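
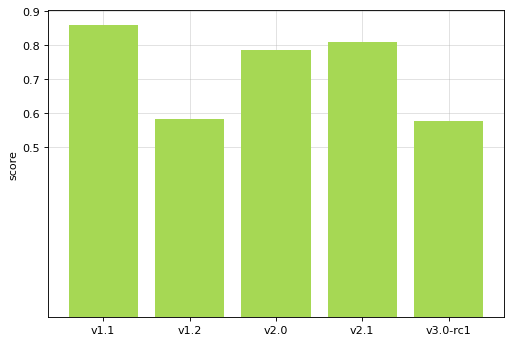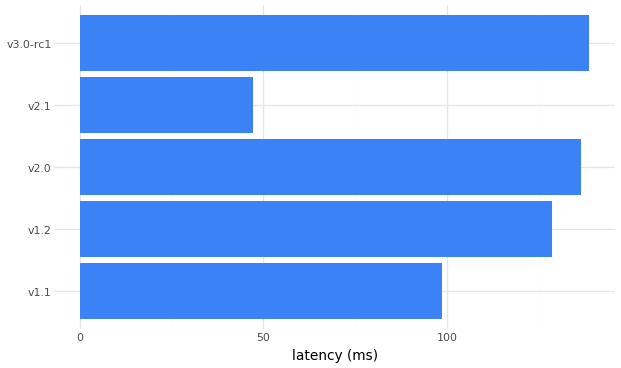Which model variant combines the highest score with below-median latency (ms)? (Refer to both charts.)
v1.1

Chart 2 median latency (ms) ≈ 120; below-median model variants: v1.1, v2.1. Among those, v1.1 has the highest score (≈ 0.9).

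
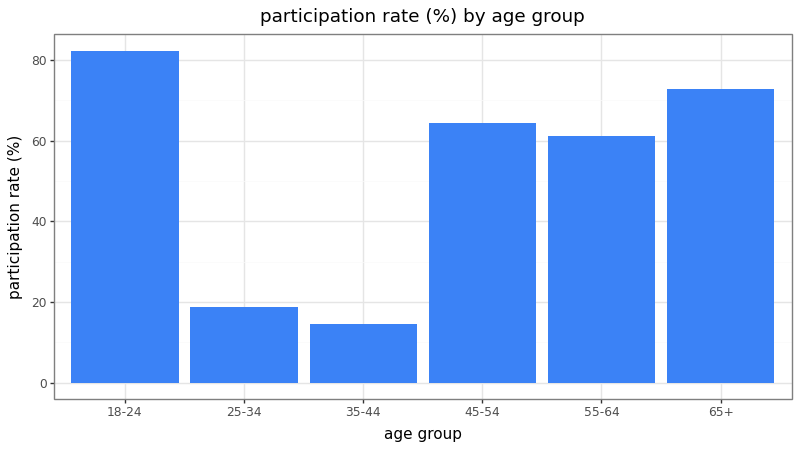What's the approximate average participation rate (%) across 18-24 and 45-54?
(80 + 60) / 2 ≈ 70.

≈ 70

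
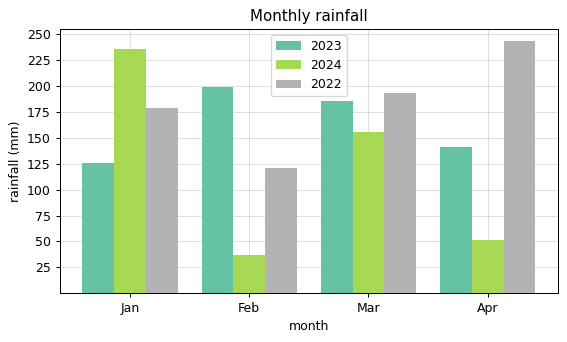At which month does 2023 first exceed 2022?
Feb

Jan: 2023 ≈ 125 vs 2022 ≈ 175 (not yet); Feb: 2023 ≈ 200 vs 2022 ≈ 125 (first crossover).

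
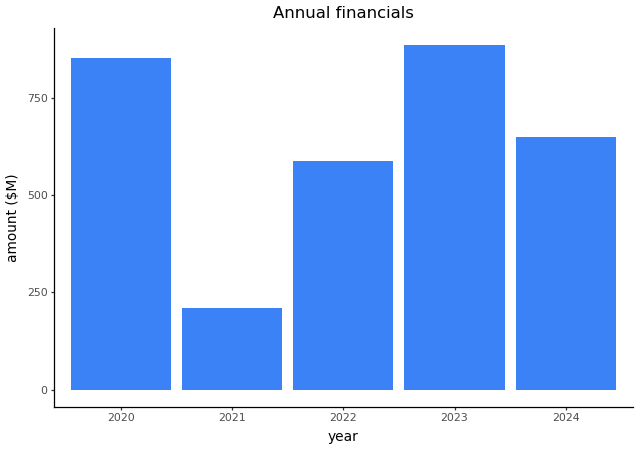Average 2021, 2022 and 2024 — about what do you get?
≈ 467

(200 + 600 + 600) / 3 ≈ 467.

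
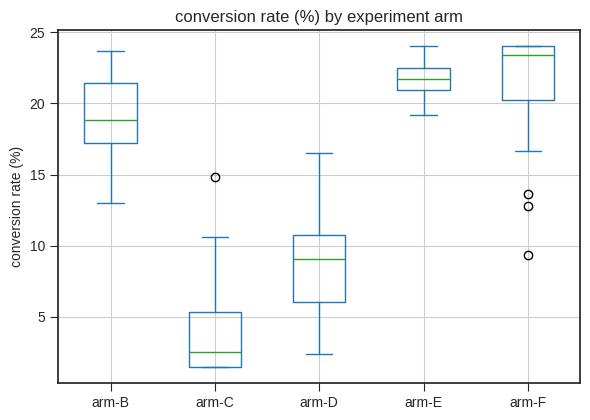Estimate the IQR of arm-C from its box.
≈ 4

Q3 ≈ 6, Q1 ≈ 2; IQR ≈ 4.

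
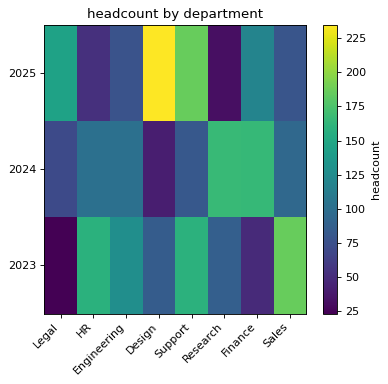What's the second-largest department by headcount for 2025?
Support

Top 3 for 2025: Design ≈ 240, Support ≈ 180, Legal ≈ 140.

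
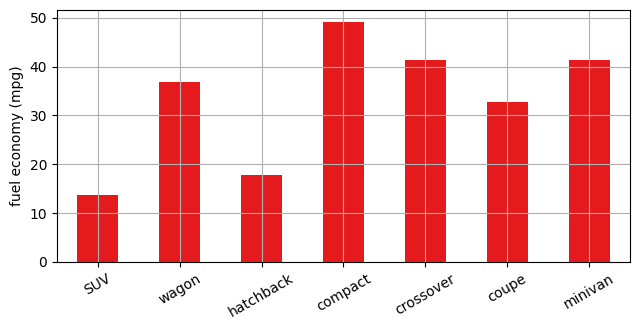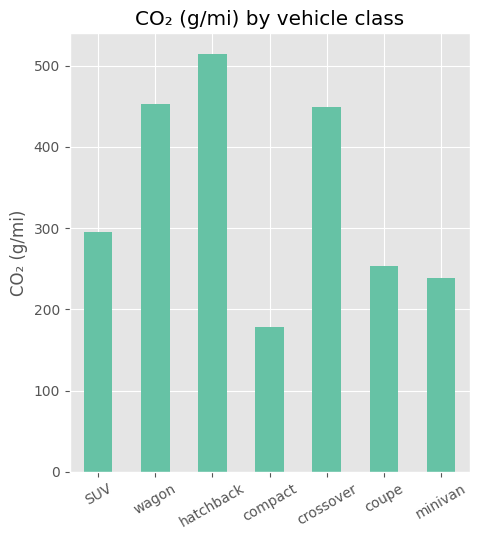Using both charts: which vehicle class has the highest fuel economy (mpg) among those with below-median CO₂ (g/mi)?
compact

Chart 2 median CO₂ (g/mi) ≈ 300; below-median vehicle classes: compact, coupe, minivan. Among those, compact has the highest fuel economy (mpg) (≈ 50).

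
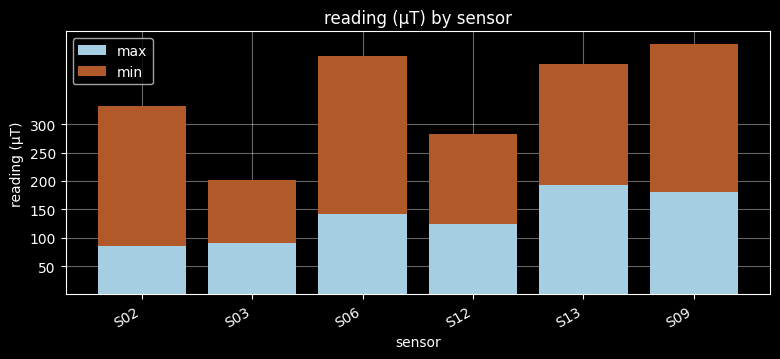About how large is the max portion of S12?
≈ 100

max top ≈ 100, bottom ≈ 0; segment ≈ 100.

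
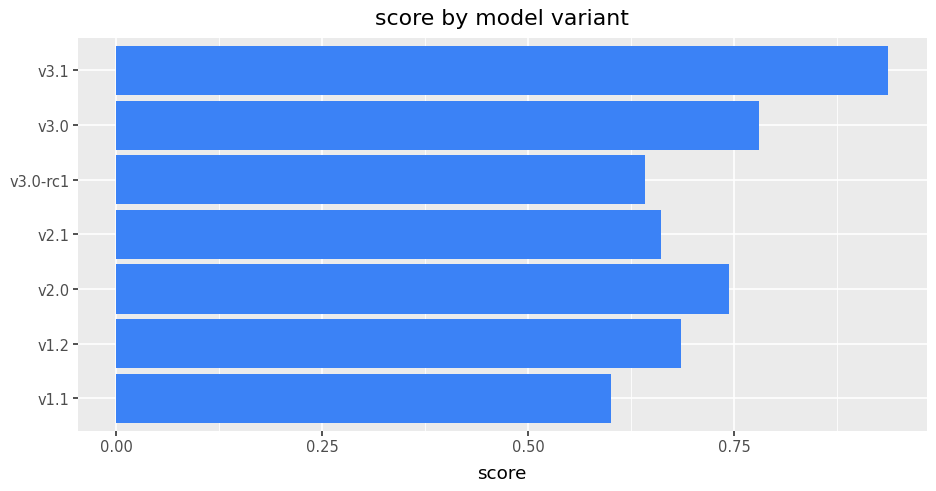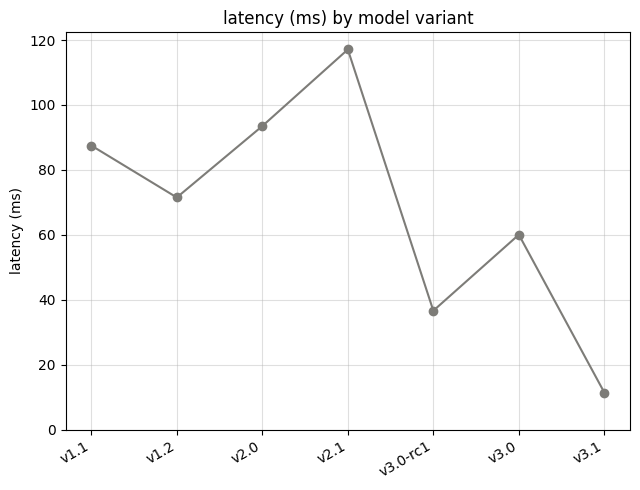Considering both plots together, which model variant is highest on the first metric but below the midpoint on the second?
Chart 2 median latency (ms) ≈ 80; below-median model variants: v3.0-rc1, v3.0, v3.1. Among those, v3.1 has the highest score (≈ 0.9).

v3.1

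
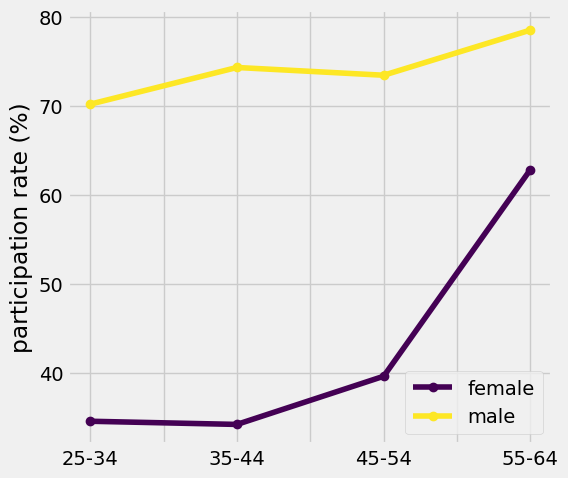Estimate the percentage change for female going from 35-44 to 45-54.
35-44 ≈ 35, 45-54 ≈ 40; (40 − 35) / 35 ≈ +14.3%.

≈ +14.3%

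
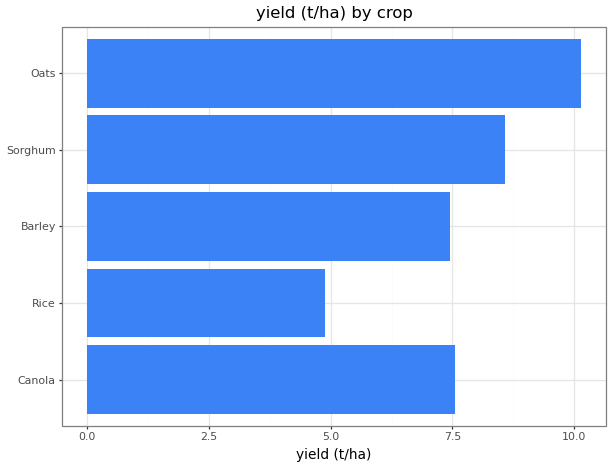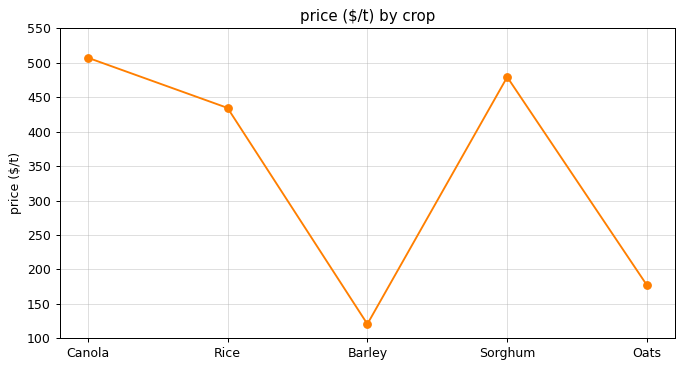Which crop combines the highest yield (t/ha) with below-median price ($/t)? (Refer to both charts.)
Chart 2 median price ($/t) ≈ 450; below-median crops: Barley, Oats. Among those, Oats has the highest yield (t/ha) (≈ 10).

Oats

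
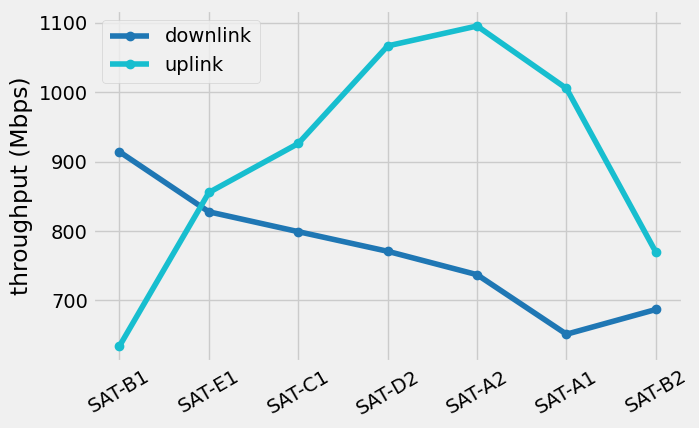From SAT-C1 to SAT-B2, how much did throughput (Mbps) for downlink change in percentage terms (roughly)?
SAT-C1 ≈ 800, SAT-B2 ≈ 700; (700 − 800) / 800 ≈ -12.5%.

≈ -12.5%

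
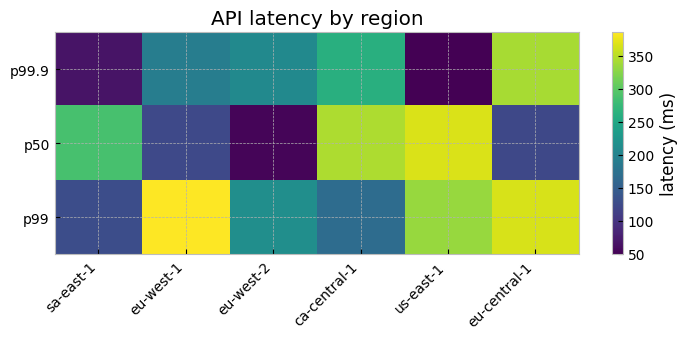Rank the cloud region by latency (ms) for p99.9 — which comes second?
ca-central-1

Top 3 for p99.9: eu-central-1 ≈ 350, ca-central-1 ≈ 250, eu-west-2 ≈ 200.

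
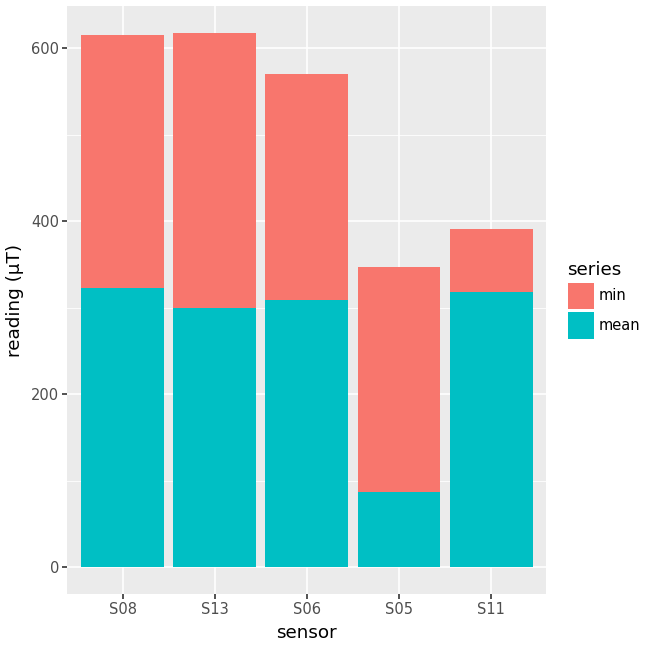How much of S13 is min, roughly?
≈ 300

min top ≈ 600, bottom ≈ 300; segment ≈ 300.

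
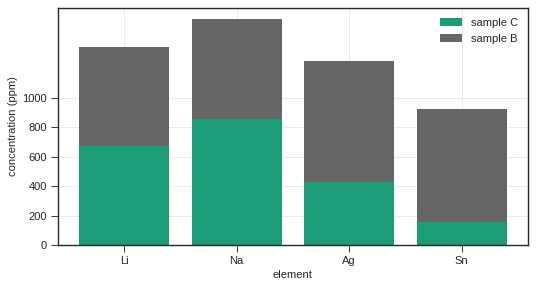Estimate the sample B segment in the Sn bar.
≈ 800

sample B top ≈ 1000, bottom ≈ 200; segment ≈ 800.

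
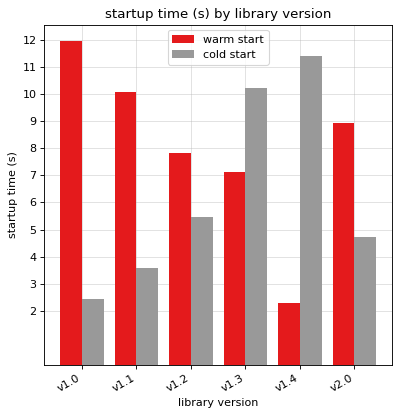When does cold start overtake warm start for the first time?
v1.2: cold start ≈ 5 vs warm start ≈ 8 (not yet); v1.3: cold start ≈ 10 vs warm start ≈ 7 (first crossover).

v1.3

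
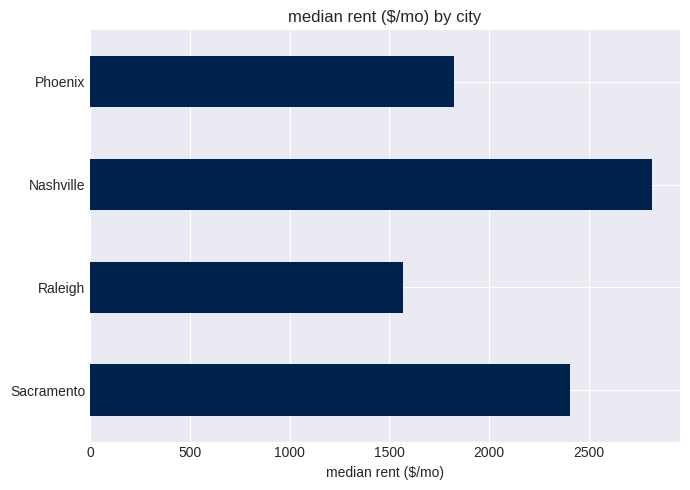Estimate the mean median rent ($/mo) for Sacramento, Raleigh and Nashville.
≈ 2333

(2500 + 1500 + 3000) / 3 ≈ 2333.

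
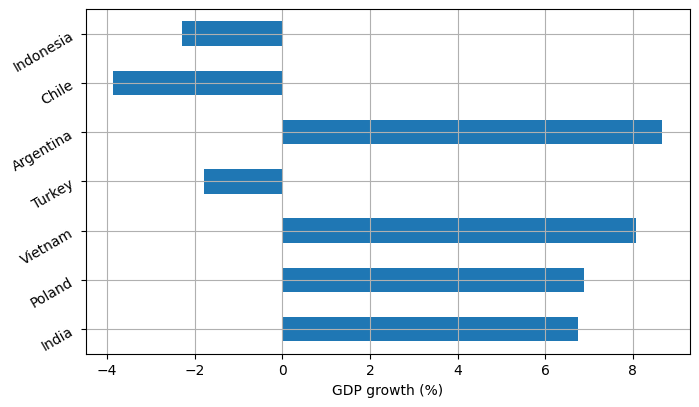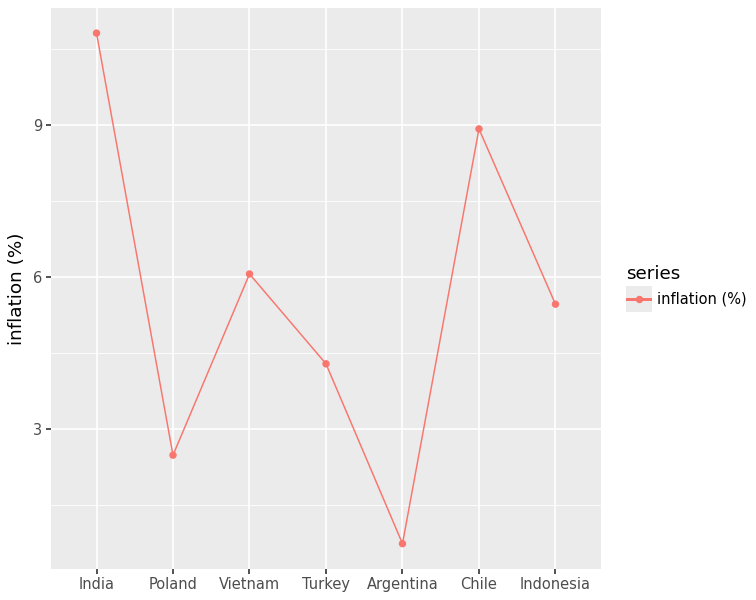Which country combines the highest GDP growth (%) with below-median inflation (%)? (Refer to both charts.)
Chart 2 median inflation (%) ≈ 5; below-median countries: Poland, Turkey, Argentina. Among those, Argentina has the highest GDP growth (%) (≈ 9).

Argentina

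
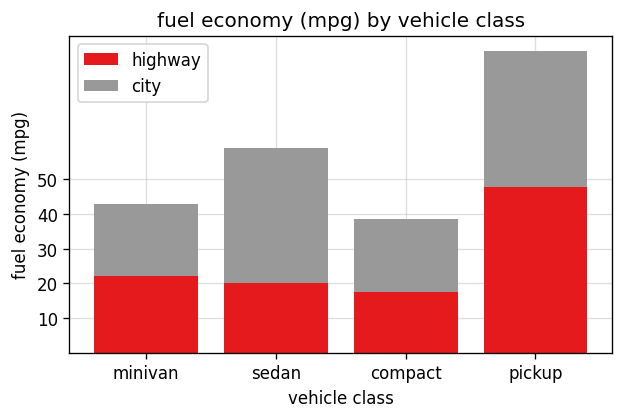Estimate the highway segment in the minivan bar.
≈ 20

highway top ≈ 20, bottom ≈ 0; segment ≈ 20.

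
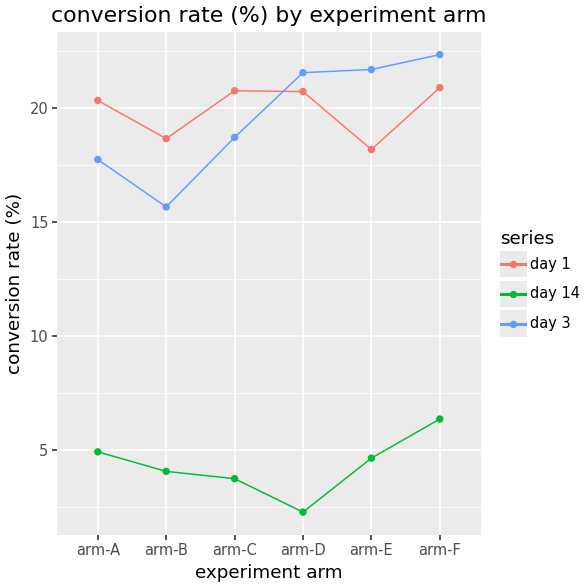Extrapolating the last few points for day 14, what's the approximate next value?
≈ 8

Last three: 2, 4, 6 → slope ≈ 2/step → next ≈ 8.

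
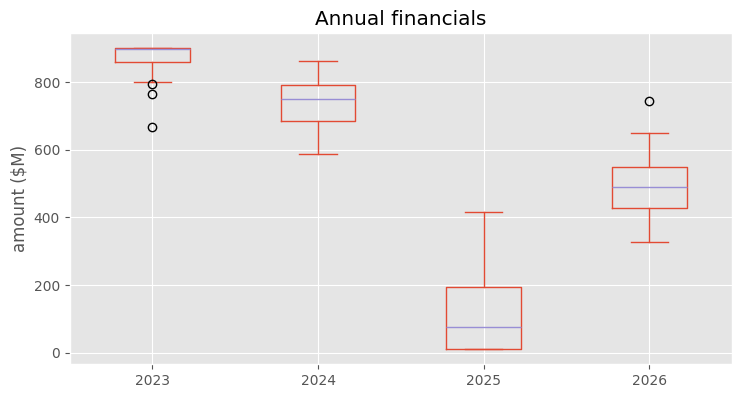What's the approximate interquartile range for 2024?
Q3 ≈ 800, Q1 ≈ 700; IQR ≈ 100.

≈ 100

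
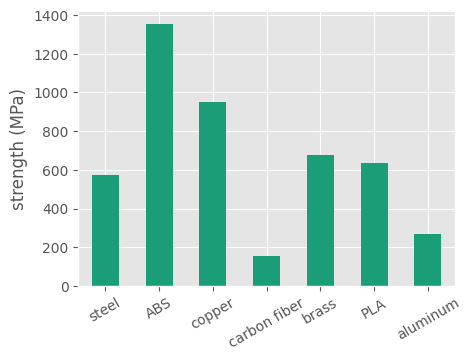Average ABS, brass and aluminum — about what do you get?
(1400 + 600 + 200) / 3 ≈ 733.

≈ 733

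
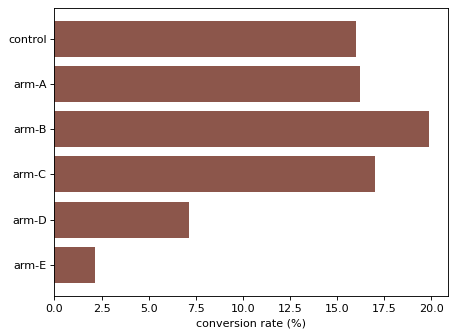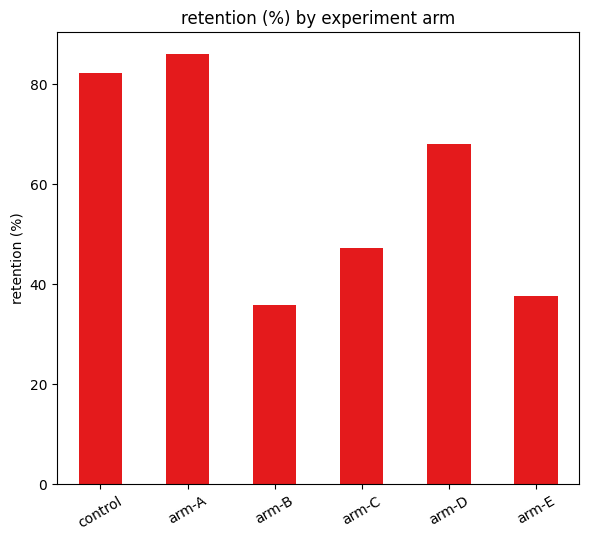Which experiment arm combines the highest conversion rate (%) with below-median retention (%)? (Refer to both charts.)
arm-B

Chart 2 median retention (%) ≈ 60; below-median experiment arms: arm-B, arm-C, arm-E. Among those, arm-B has the highest conversion rate (%) (≈ 20).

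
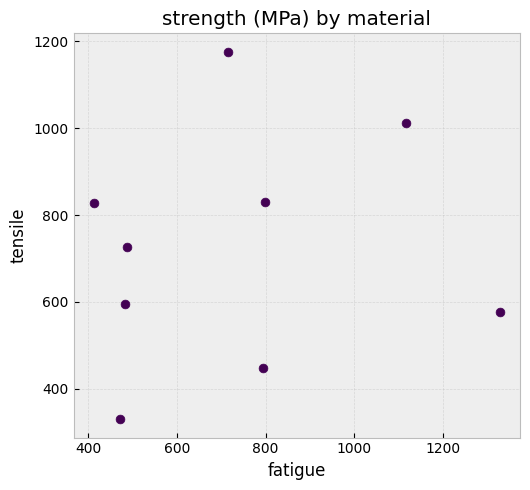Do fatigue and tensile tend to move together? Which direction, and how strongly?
no clear correlation

Points are roughly uncorrelated; weak (|r| ≈ 0.2).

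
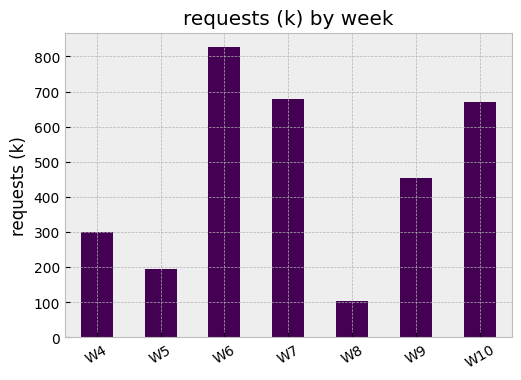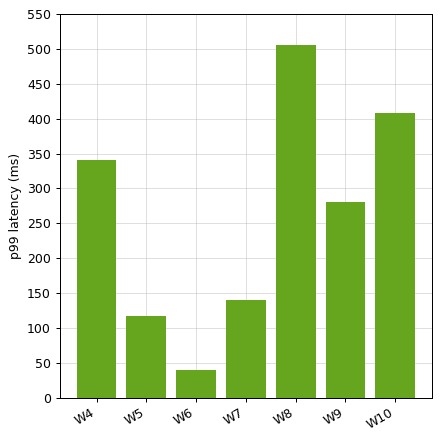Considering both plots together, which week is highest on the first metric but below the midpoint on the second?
W6

Chart 2 median p99 latency (ms) ≈ 300; below-median weeks: W5, W6, W7. Among those, W6 has the highest requests (k) (≈ 800).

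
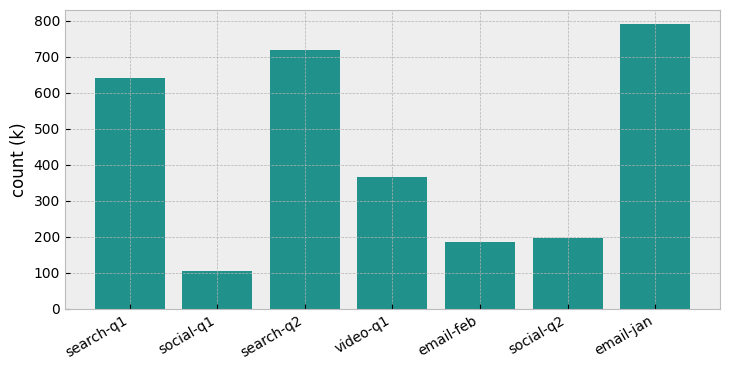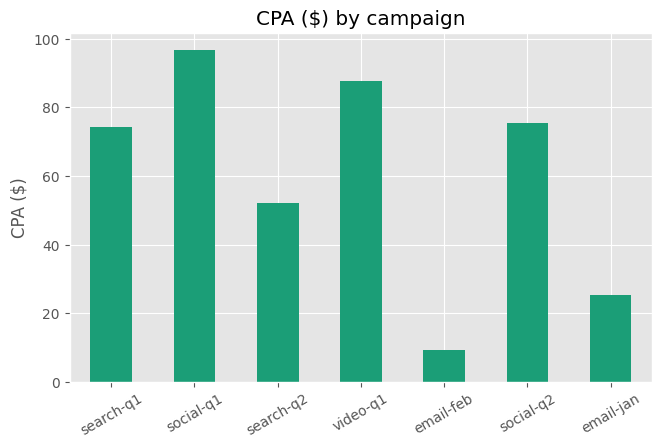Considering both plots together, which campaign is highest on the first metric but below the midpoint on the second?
email-jan

Chart 2 median CPA ($) ≈ 70; below-median campaigns: search-q2, email-feb, email-jan. Among those, email-jan has the highest count (k) (≈ 800).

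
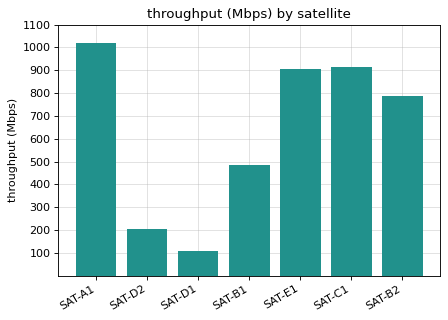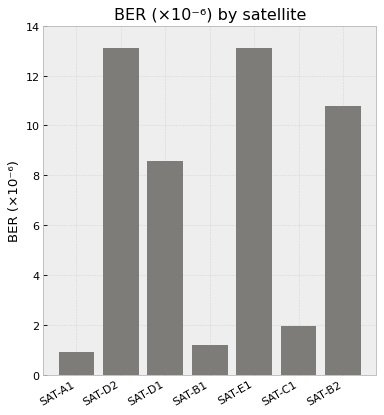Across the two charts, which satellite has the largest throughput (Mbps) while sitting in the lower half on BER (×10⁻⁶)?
SAT-A1

Chart 2 median BER (×10⁻⁶) ≈ 8; below-median satellites: SAT-A1, SAT-B1, SAT-C1. Among those, SAT-A1 has the highest throughput (Mbps) (≈ 1000).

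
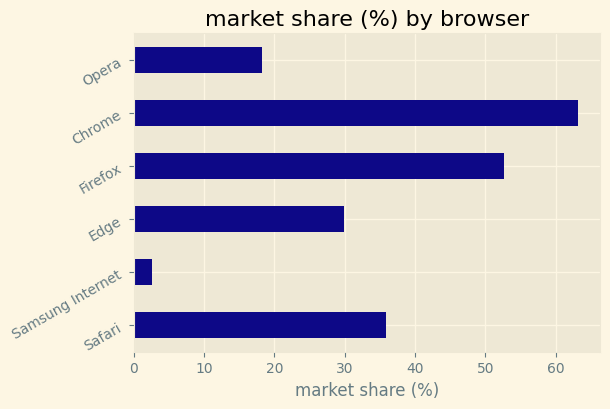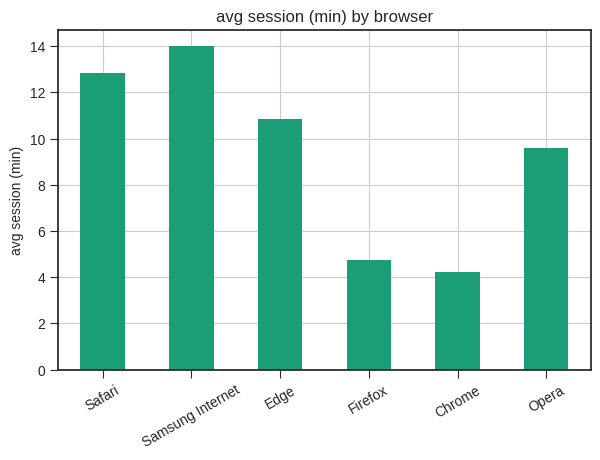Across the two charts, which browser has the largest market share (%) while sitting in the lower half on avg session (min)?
Chrome

Chart 2 median avg session (min) ≈ 10; below-median browsers: Firefox, Chrome, Opera. Among those, Chrome has the highest market share (%) (≈ 60).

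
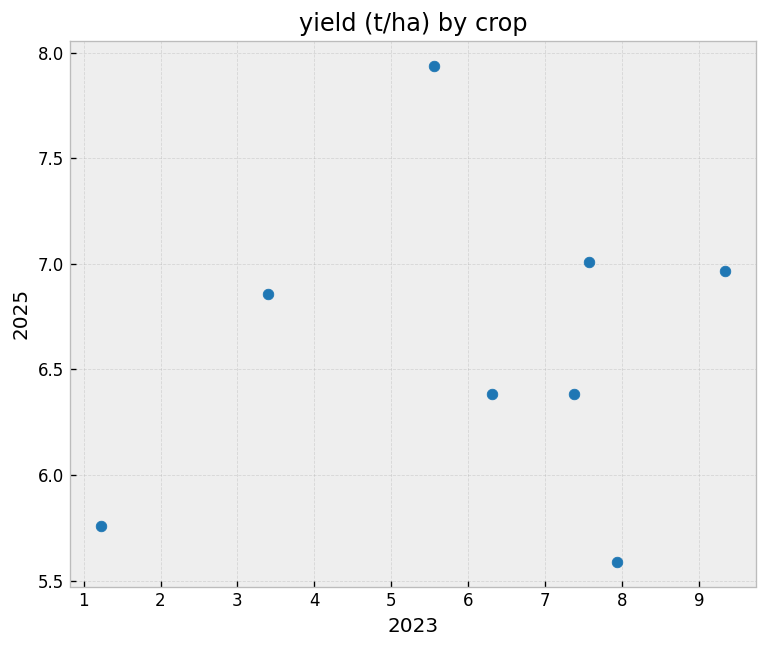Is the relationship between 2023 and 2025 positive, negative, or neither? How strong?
Points are roughly uncorrelated; weak (|r| ≈ 0.2).

no clear correlation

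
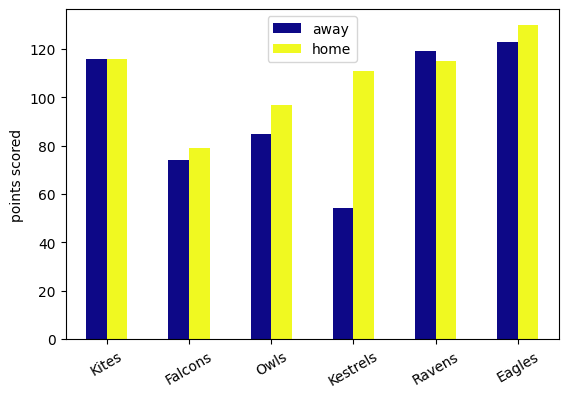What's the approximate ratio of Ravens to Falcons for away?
Ravens ≈ 120, Falcons ≈ 80; 120/80 ≈ 1.5.

≈ 1.5×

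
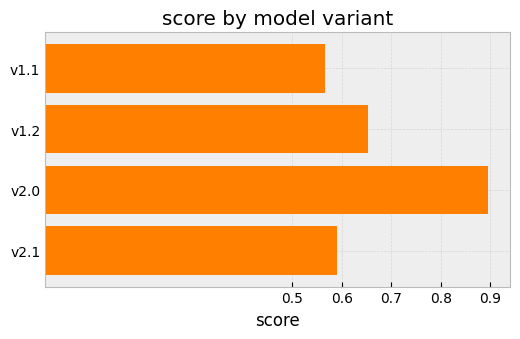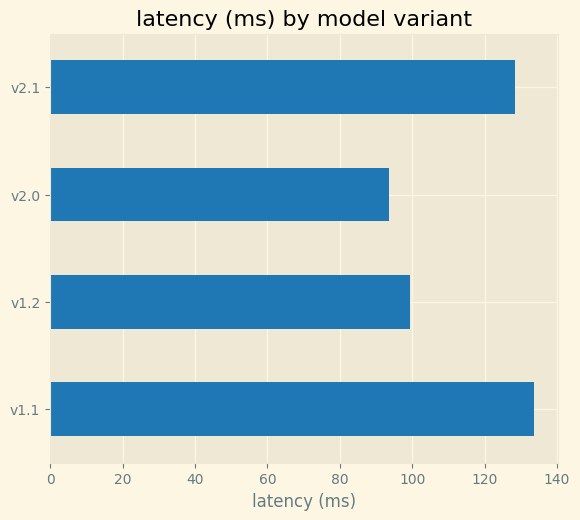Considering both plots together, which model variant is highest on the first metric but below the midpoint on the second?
Chart 2 median latency (ms) ≈ 120; below-median model variants: v1.2, v2.0. Among those, v2.0 has the highest score (≈ 0.9).

v2.0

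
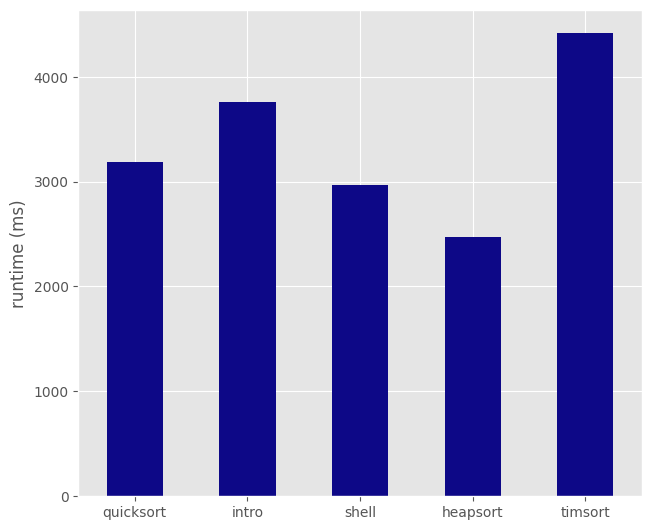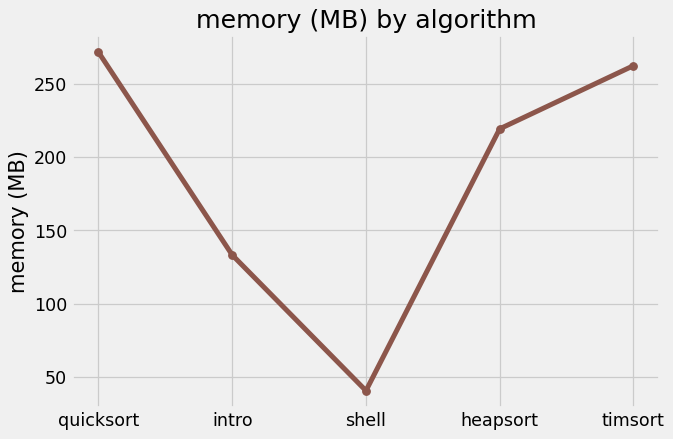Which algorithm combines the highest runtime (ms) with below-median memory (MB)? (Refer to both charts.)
intro

Chart 2 median memory (MB) ≈ 225; below-median algorithms: intro, shell. Among those, intro has the highest runtime (ms) (≈ 4000).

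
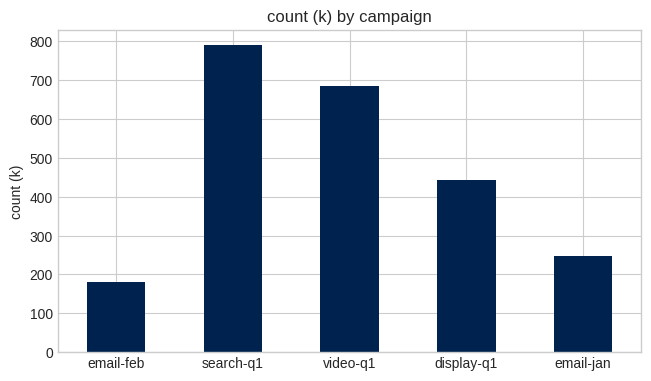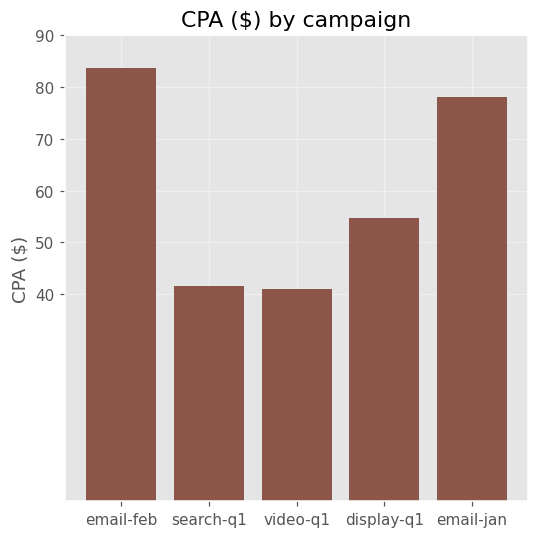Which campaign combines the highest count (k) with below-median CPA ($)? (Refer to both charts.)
Chart 2 median CPA ($) ≈ 50; below-median campaigns: search-q1, video-q1. Among those, search-q1 has the highest count (k) (≈ 800).

search-q1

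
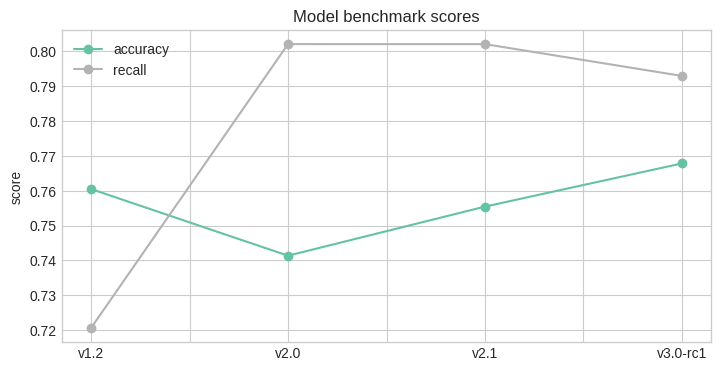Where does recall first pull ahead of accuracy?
v2.0

v1.2: recall ≈ 0.72 vs accuracy ≈ 0.76 (not yet); v2.0: recall ≈ 0.80 vs accuracy ≈ 0.74 (first crossover).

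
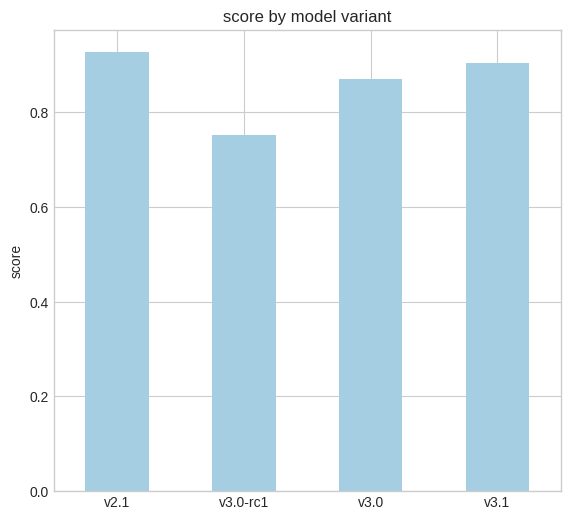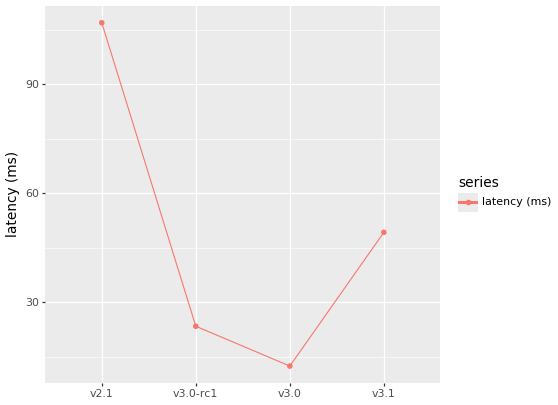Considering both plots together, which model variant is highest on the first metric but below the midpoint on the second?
Chart 2 median latency (ms) ≈ 40; below-median model variants: v3.0-rc1, v3.0. Among those, v3.0 has the highest score (≈ 0.9).

v3.0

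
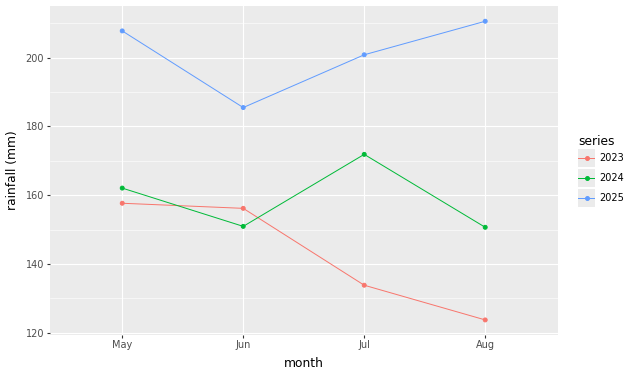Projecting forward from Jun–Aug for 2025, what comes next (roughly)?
Last three: 190, 200, 210 → slope ≈ 10/step → next ≈ 220.

≈ 220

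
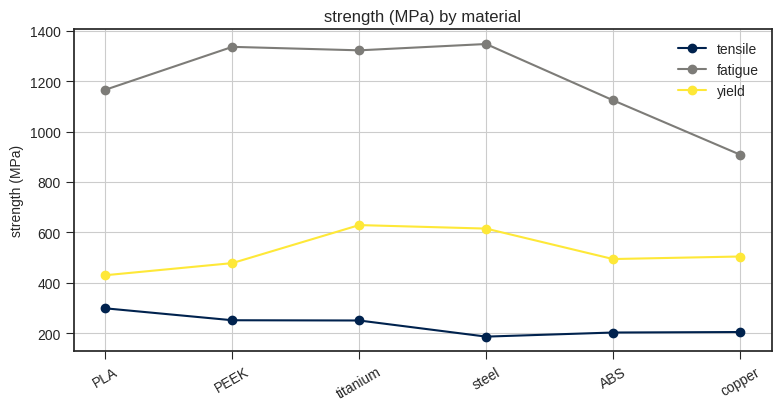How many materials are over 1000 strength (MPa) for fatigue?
Above 1000: PLA, PEEK, titanium, steel, ABS.

5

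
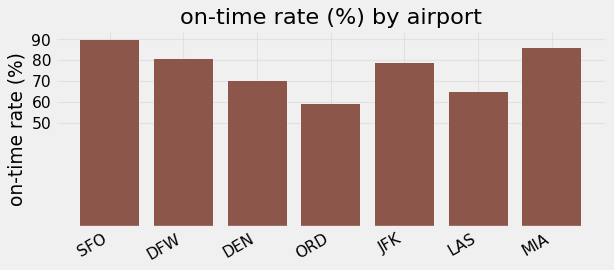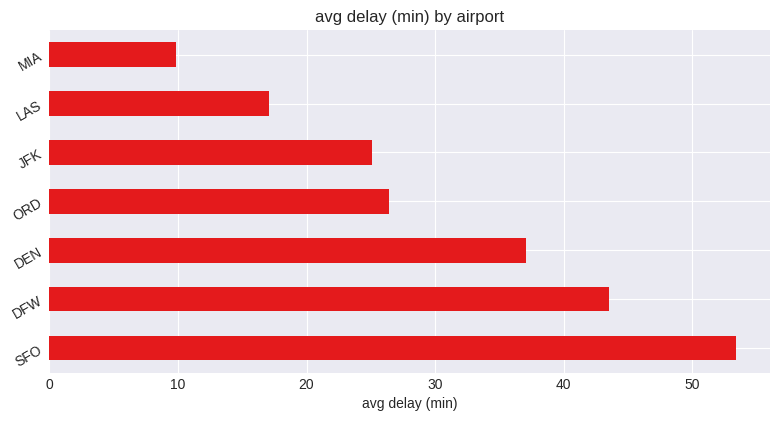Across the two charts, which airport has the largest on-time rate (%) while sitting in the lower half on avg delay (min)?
MIA

Chart 2 median avg delay (min) ≈ 25; below-median airports: JFK, LAS, MIA. Among those, MIA has the highest on-time rate (%) (≈ 90).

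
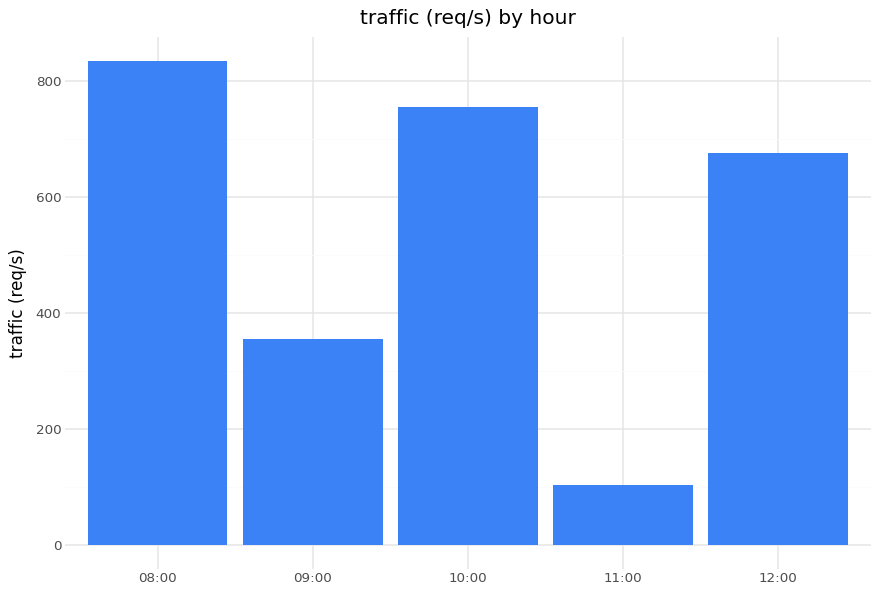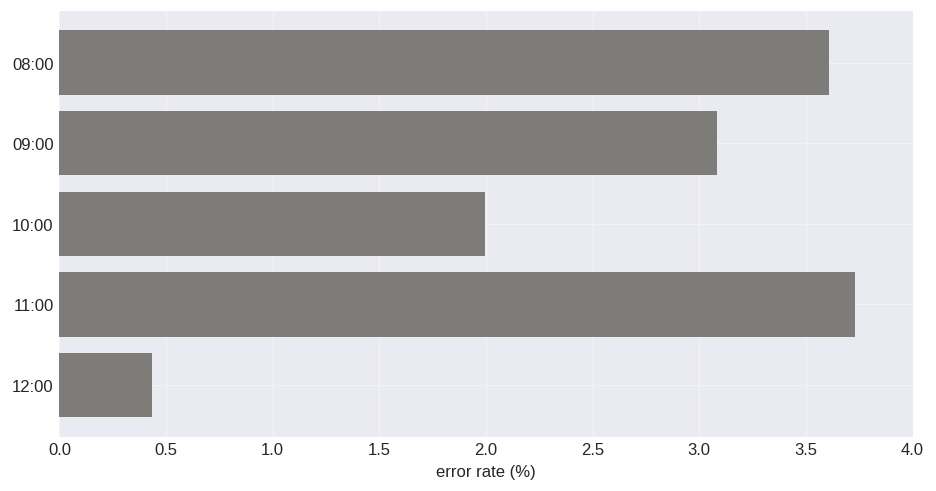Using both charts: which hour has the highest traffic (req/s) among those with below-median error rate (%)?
Chart 2 median error rate (%) ≈ 3; below-median hours: 10:00, 12:00. Among those, 10:00 has the highest traffic (req/s) (≈ 800).

10:00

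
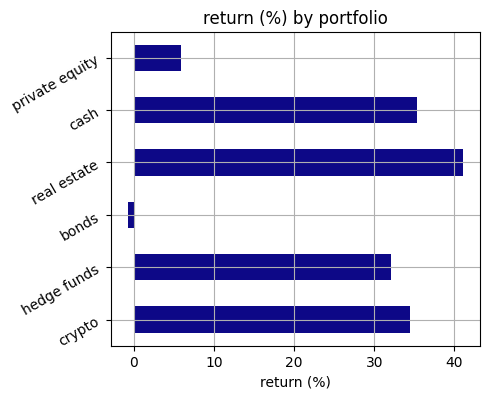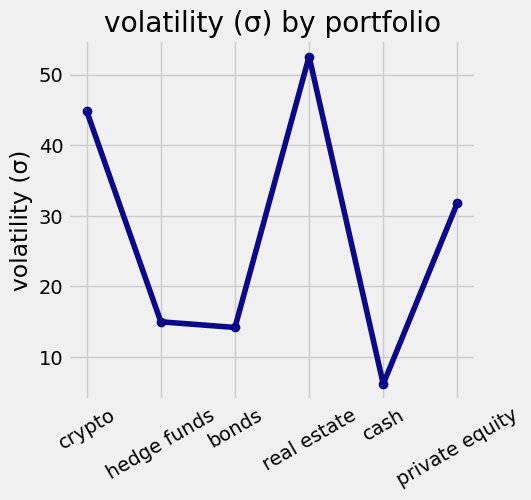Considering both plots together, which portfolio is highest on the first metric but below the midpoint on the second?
Chart 2 median volatility (σ) ≈ 25; below-median portfolios: hedge funds, bonds, cash. Among those, cash has the highest return (%) (≈ 35).

cash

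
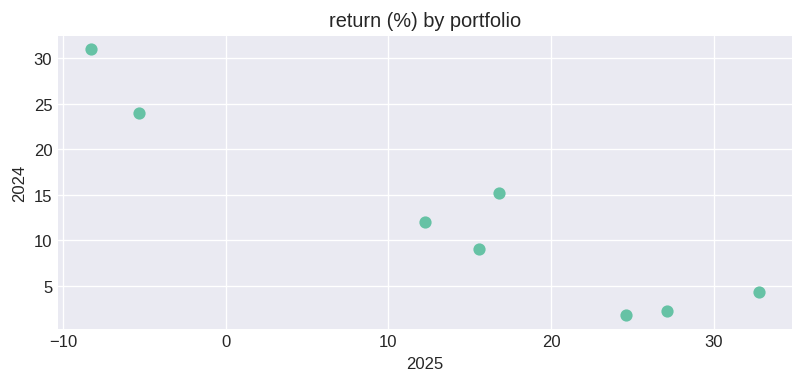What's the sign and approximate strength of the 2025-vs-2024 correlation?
negative, strong

Points are negatively correlated; strong (|r| ≈ 0.9).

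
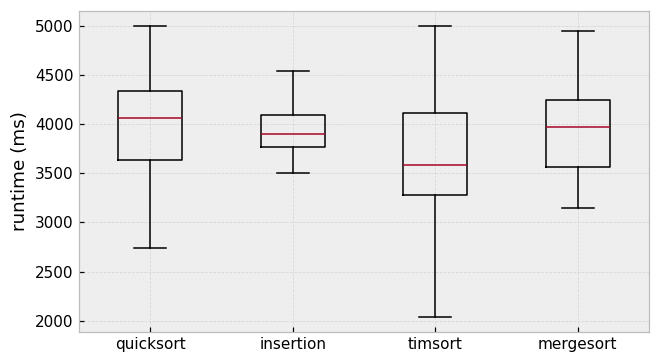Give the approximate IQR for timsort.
≈ 800

Q3 ≈ 4100, Q1 ≈ 3300; IQR ≈ 800.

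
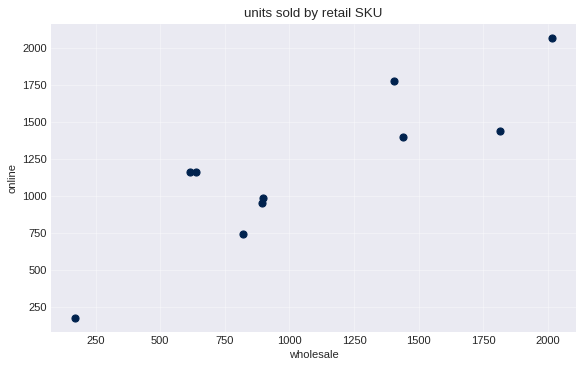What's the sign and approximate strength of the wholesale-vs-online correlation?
positive, strong

Points are positively correlated; strong (|r| ≈ 0.9).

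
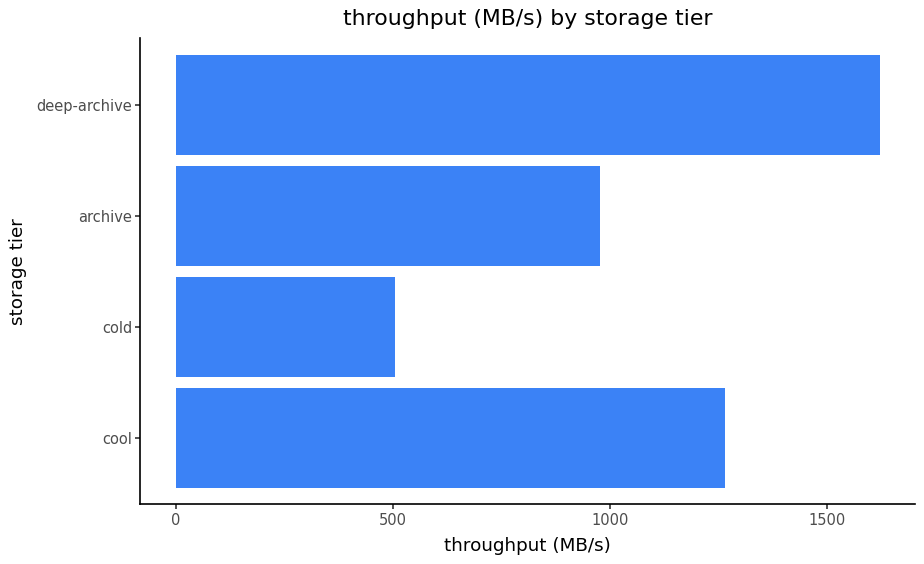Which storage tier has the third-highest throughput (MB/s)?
Top 4: deep-archive ≈ 1600, cool ≈ 1200, archive ≈ 1000, cold ≈ 600.

archive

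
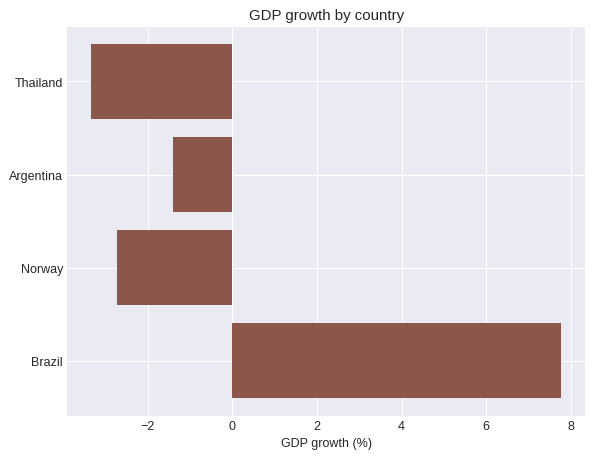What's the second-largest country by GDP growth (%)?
Argentina

Top 3: Brazil ≈ 8, Argentina ≈ -1, Norway ≈ -3.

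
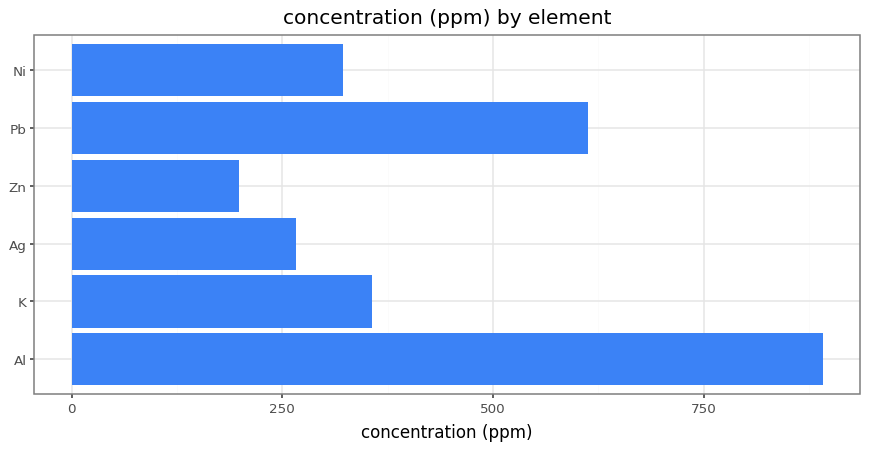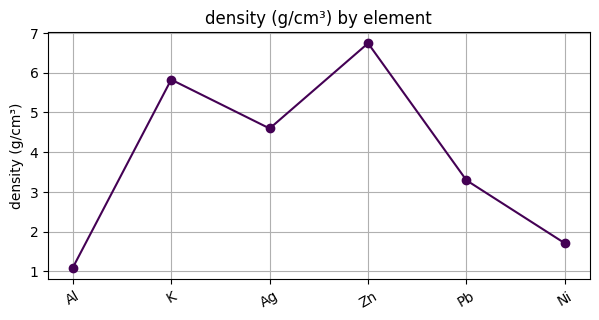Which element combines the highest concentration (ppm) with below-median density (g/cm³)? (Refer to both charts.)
Al

Chart 2 median density (g/cm³) ≈ 4; below-median elements: Al, Pb, Ni. Among those, Al has the highest concentration (ppm) (≈ 900).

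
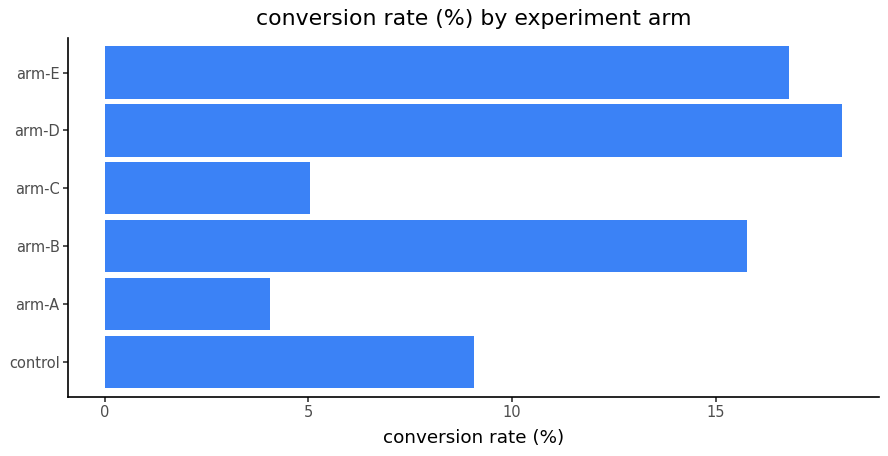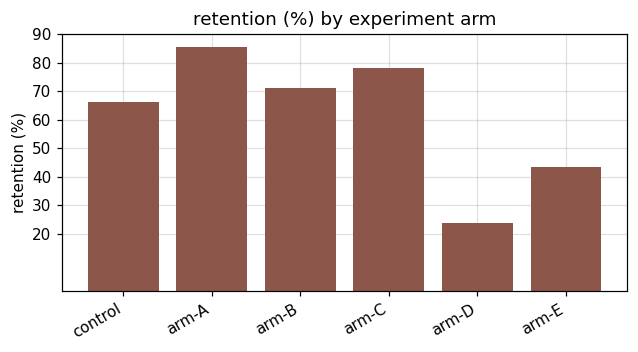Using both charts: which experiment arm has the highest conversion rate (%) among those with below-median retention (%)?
Chart 2 median retention (%) ≈ 70; below-median experiment arms: control, arm-D, arm-E. Among those, arm-D has the highest conversion rate (%) (≈ 18).

arm-D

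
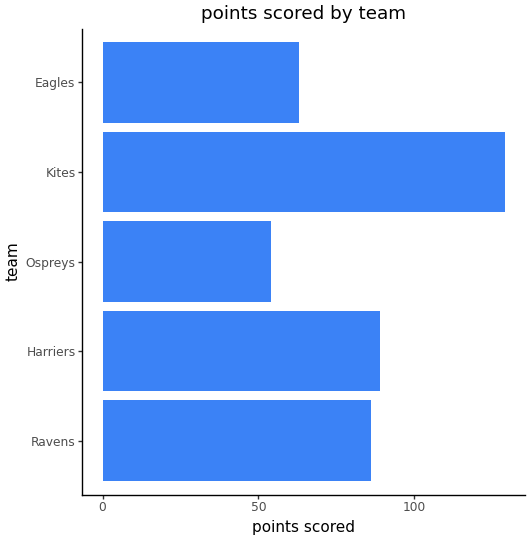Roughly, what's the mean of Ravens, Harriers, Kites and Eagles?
(80 + 80 + 120 + 60) / 4 ≈ 85.

≈ 85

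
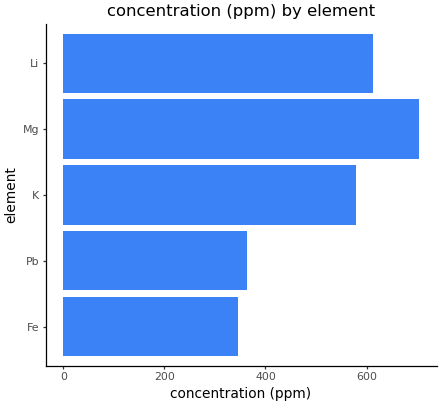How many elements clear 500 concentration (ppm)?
Above 500: K, Mg, Li.

3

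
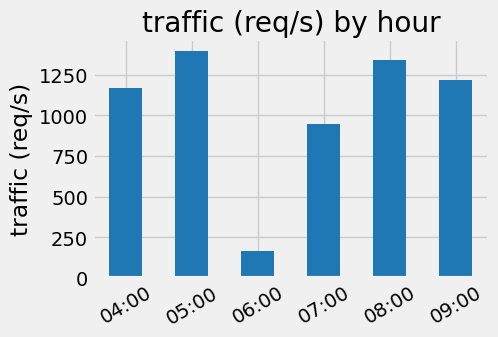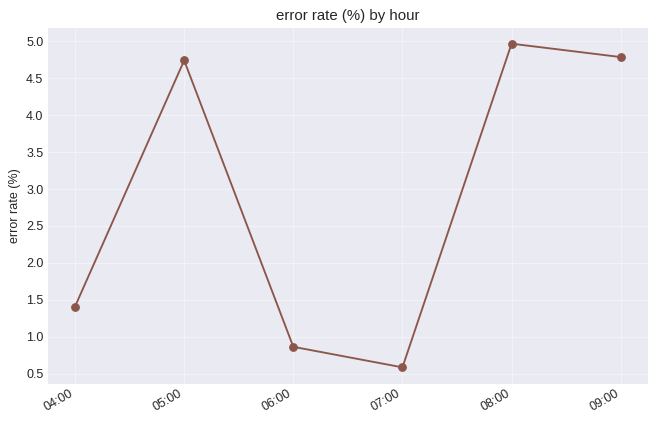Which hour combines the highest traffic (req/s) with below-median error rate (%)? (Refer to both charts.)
04:00

Chart 2 median error rate (%) ≈ 3; below-median hours: 04:00, 06:00, 07:00. Among those, 04:00 has the highest traffic (req/s) (≈ 1200).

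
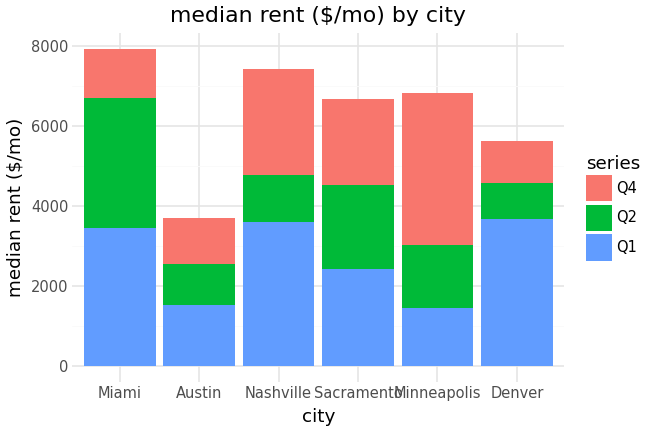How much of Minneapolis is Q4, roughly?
≈ 4000

Q4 top ≈ 7000, bottom ≈ 3000; segment ≈ 4000.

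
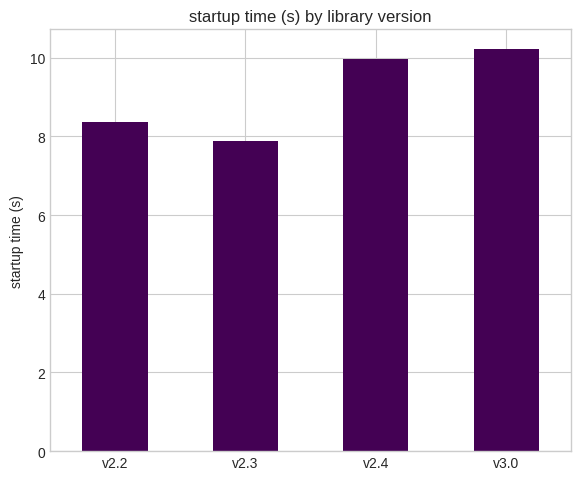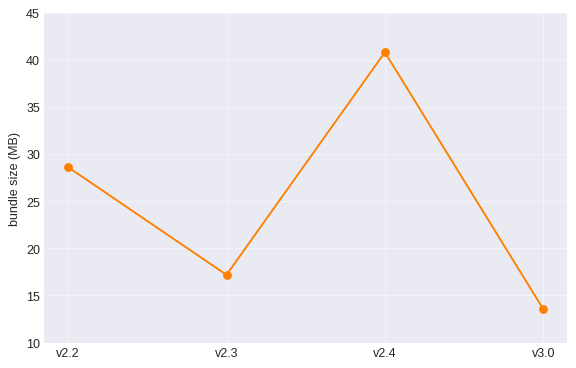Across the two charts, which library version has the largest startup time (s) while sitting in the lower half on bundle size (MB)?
v3.0

Chart 2 median bundle size (MB) ≈ 25; below-median library versions: v2.3, v3.0. Among those, v3.0 has the highest startup time (s) (≈ 10).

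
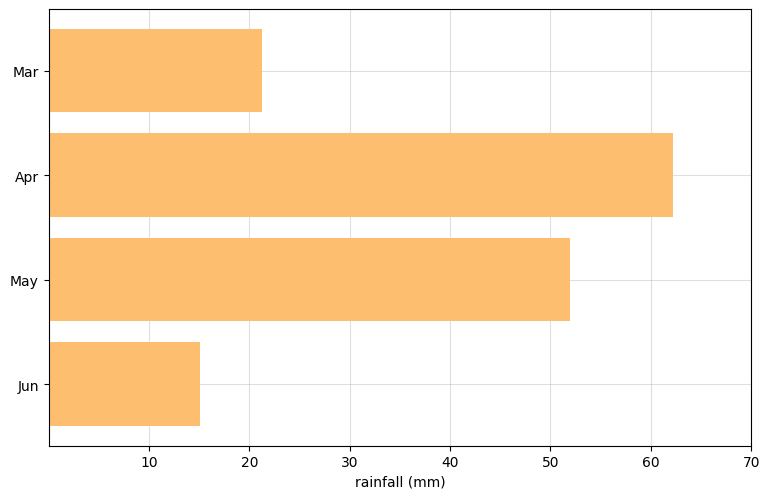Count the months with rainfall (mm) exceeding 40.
Above 40: Apr, May.

2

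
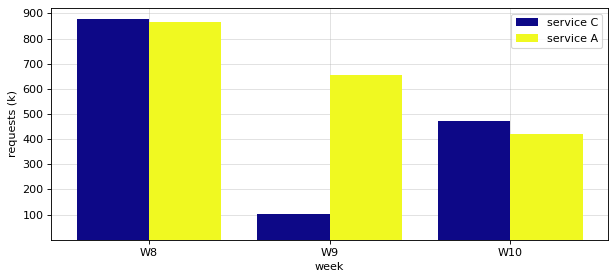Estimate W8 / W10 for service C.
≈ 1.8×

W8 ≈ 900, W10 ≈ 500; 900/500 ≈ 1.8.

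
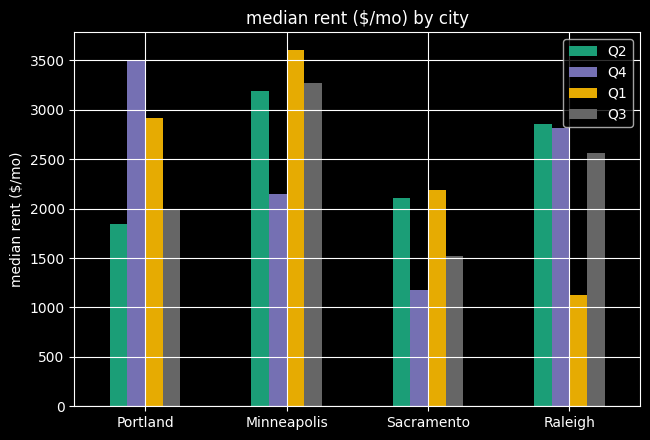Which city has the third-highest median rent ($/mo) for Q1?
Top 4 for Q1: Minneapolis ≈ 3500, Portland ≈ 3000, Sacramento ≈ 2000, Raleigh ≈ 1000.

Sacramento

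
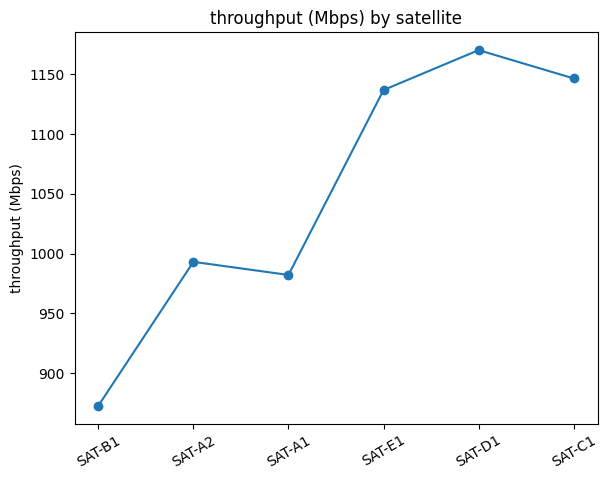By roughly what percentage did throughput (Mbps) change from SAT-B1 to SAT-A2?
≈ +14.3%

SAT-B1 ≈ 875, SAT-A2 ≈ 1000; (1000 − 875) / 875 ≈ +14.3%.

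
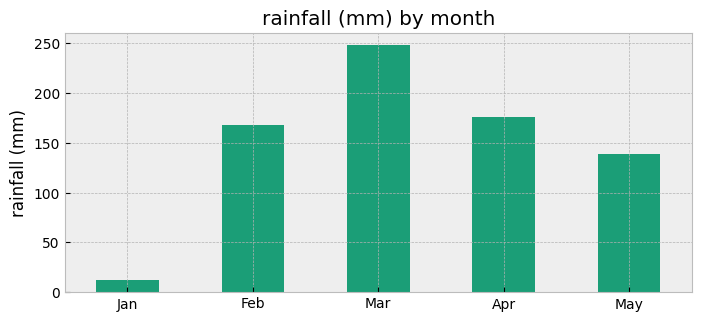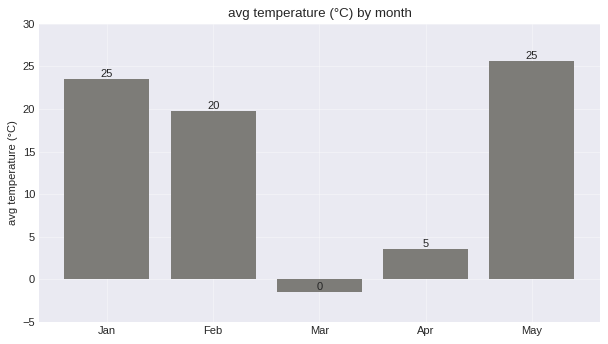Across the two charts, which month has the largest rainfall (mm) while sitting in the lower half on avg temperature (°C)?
Chart 2 median avg temperature (°C) ≈ 20; below-median months: Mar, Apr. Among those, Mar has the highest rainfall (mm) (≈ 250).

Mar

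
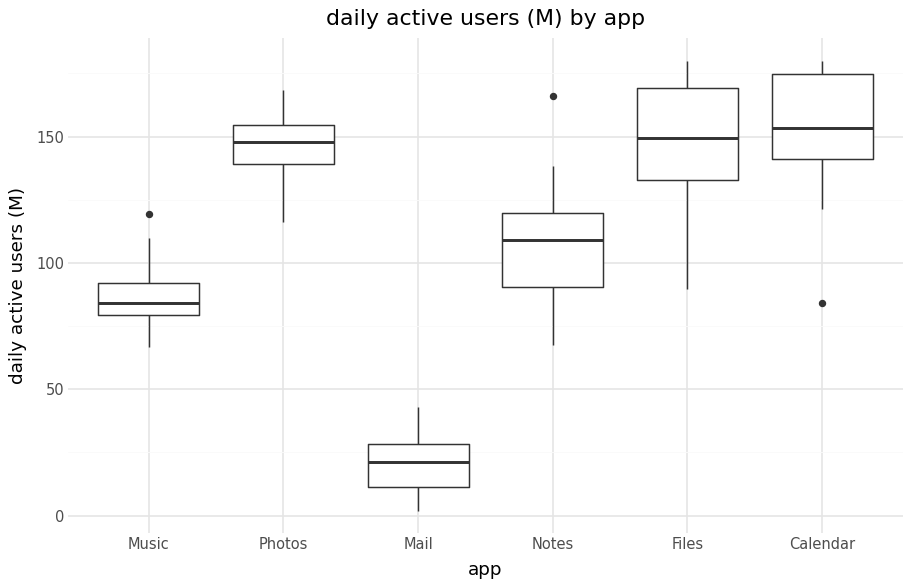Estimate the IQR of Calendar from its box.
≈ 40

Q3 ≈ 180, Q1 ≈ 140; IQR ≈ 40.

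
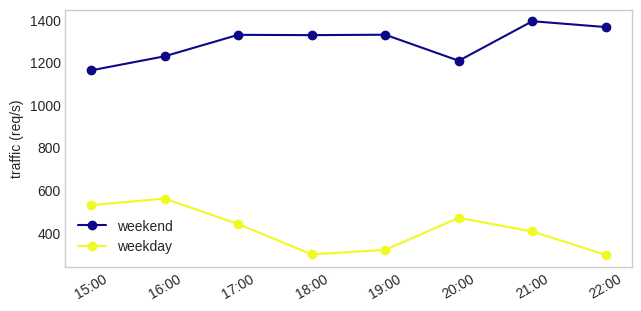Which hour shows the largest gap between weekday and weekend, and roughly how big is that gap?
22:00: weekday ≈ 300, weekend ≈ 1400 → gap ≈ 1100. Next-largest (18:00) is only ≈ 1000.

22:00, ≈ 1100 req/s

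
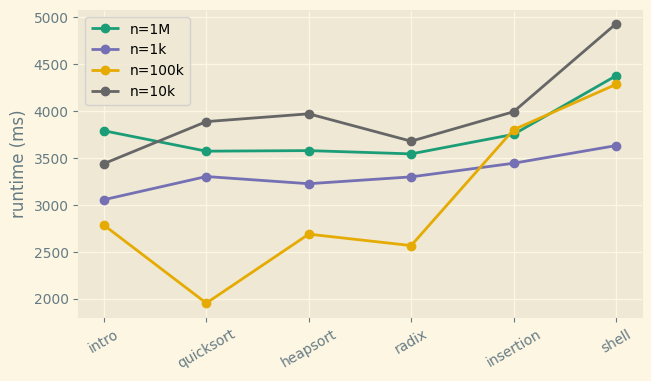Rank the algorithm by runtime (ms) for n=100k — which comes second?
Top 3 for n=100k: shell ≈ 4500, insertion ≈ 4000, intro ≈ 3000.

insertion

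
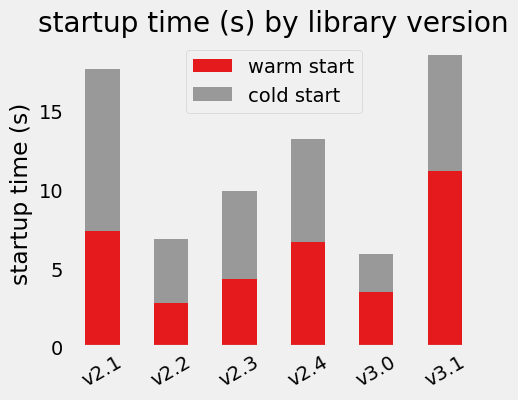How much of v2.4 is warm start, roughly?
≈ 6

warm start top ≈ 6, bottom ≈ 0; segment ≈ 6.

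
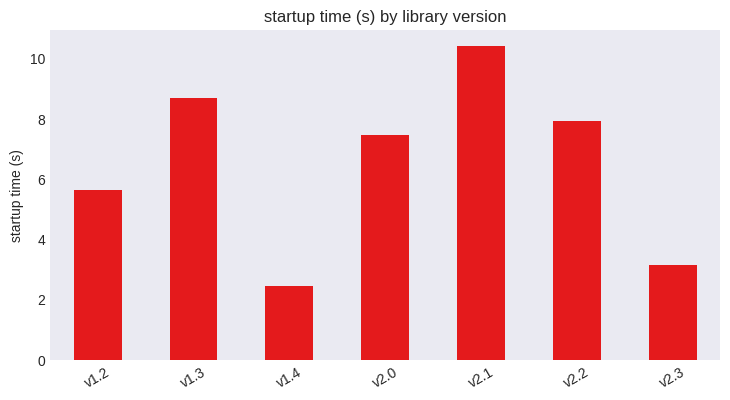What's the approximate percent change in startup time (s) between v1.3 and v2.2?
≈ -11.1%

v1.3 ≈ 9, v2.2 ≈ 8; (8 − 9) / 9 ≈ -11.1%.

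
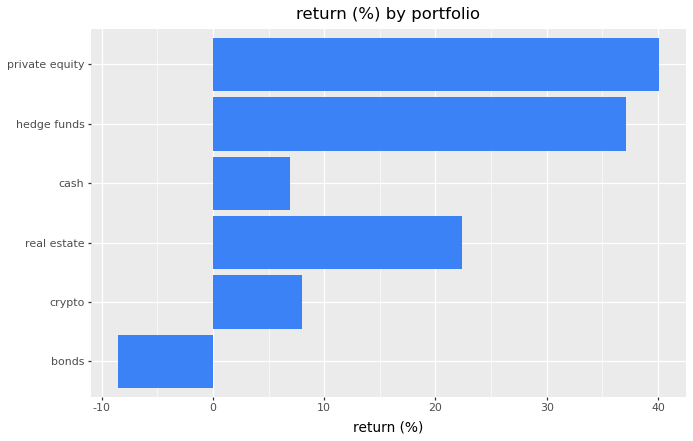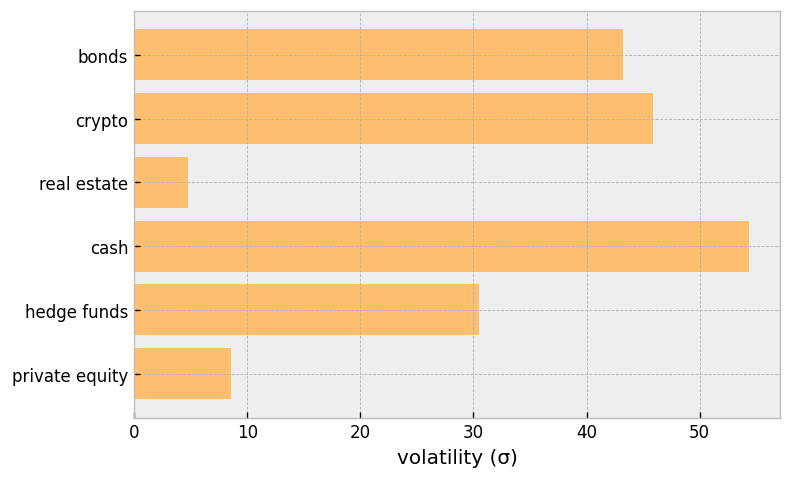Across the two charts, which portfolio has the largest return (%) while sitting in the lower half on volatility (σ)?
private equity

Chart 2 median volatility (σ) ≈ 35; below-median portfolios: real estate, hedge funds, private equity. Among those, private equity has the highest return (%) (≈ 40).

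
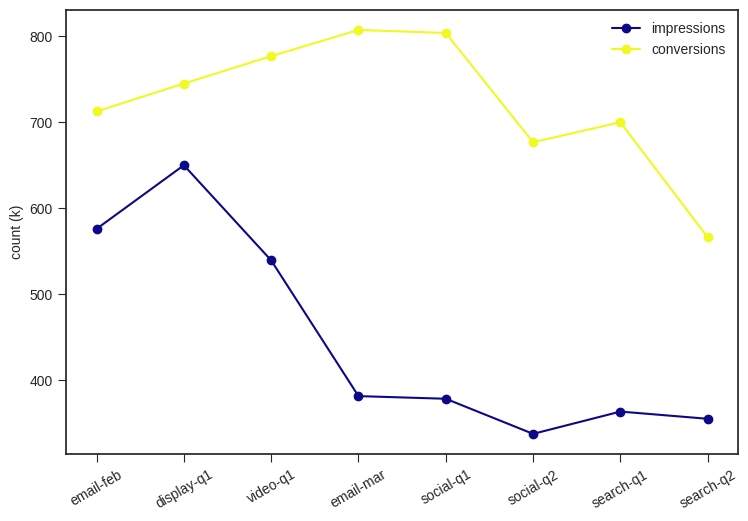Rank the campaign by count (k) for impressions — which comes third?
video-q1

Top 4 for impressions: display-q1 ≈ 650, email-feb ≈ 600, video-q1 ≈ 550, email-mar ≈ 400.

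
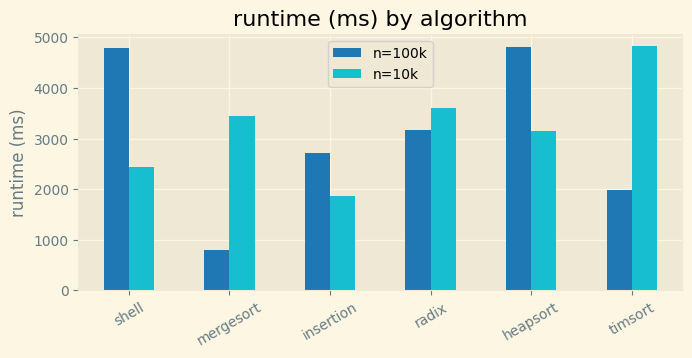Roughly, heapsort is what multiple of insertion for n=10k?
≈ 1.5×

heapsort ≈ 3000, insertion ≈ 2000; 3000/2000 ≈ 1.5.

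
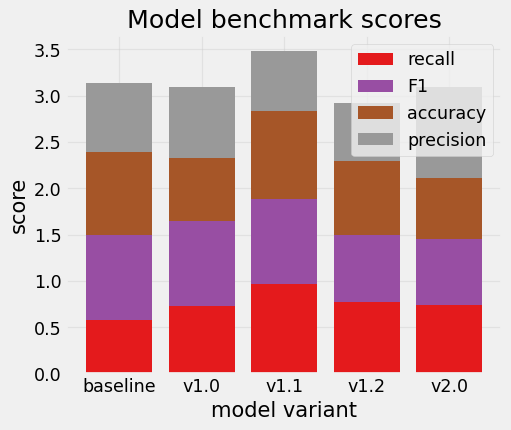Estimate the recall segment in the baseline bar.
recall top ≈ 0.5, bottom ≈ 0.0; segment ≈ 0.5.

≈ 0.5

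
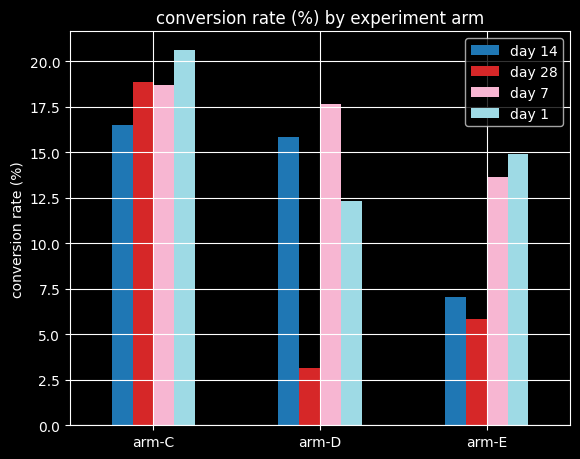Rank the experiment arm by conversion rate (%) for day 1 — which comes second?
arm-E

Top 3 for day 1: arm-C ≈ 20, arm-E ≈ 14, arm-D ≈ 12.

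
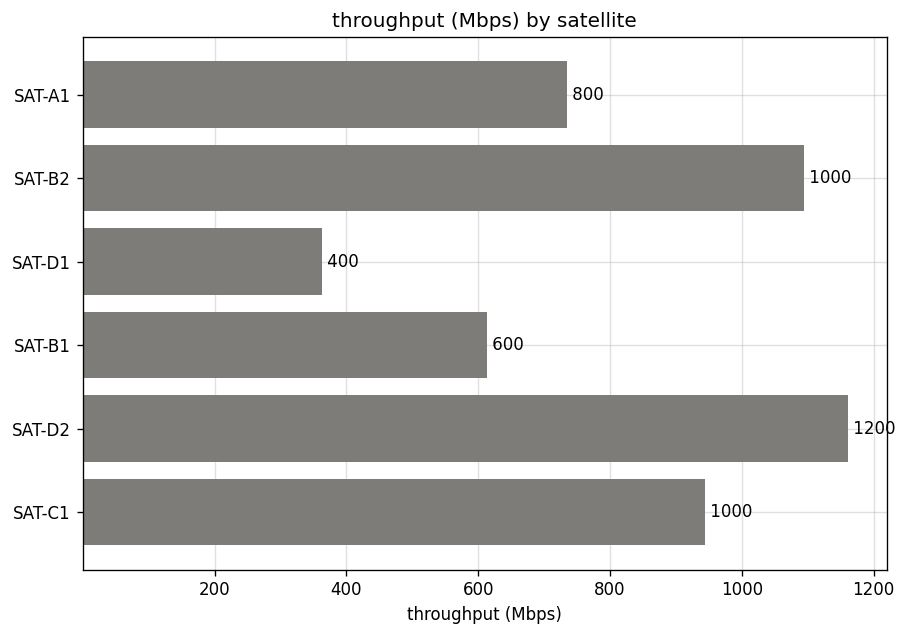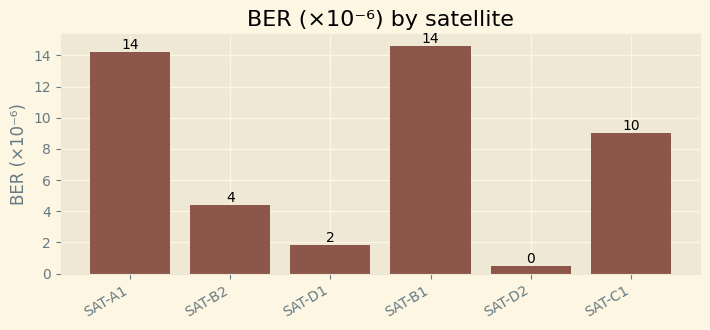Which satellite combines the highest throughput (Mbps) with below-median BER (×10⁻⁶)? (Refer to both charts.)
SAT-D2

Chart 2 median BER (×10⁻⁶) ≈ 6; below-median satellites: SAT-B2, SAT-D1, SAT-D2. Among those, SAT-D2 has the highest throughput (Mbps) (≈ 1200).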